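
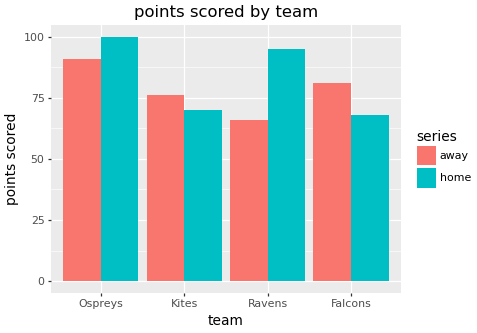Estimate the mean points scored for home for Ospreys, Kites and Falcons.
(100 + 70 + 70) / 3 ≈ 80.

≈ 80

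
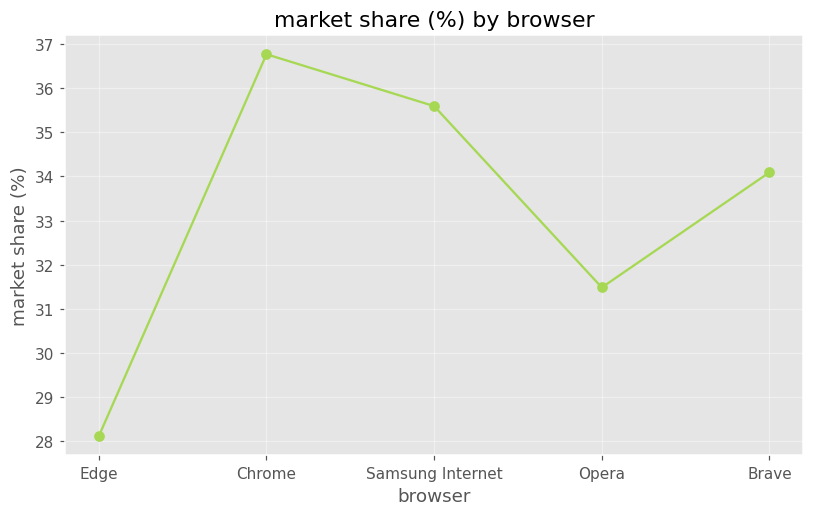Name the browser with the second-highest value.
Samsung Internet

Top 3: Chrome ≈ 37, Samsung Internet ≈ 36, Brave ≈ 34.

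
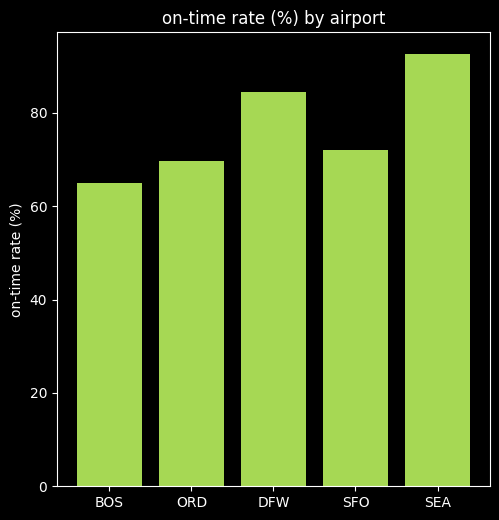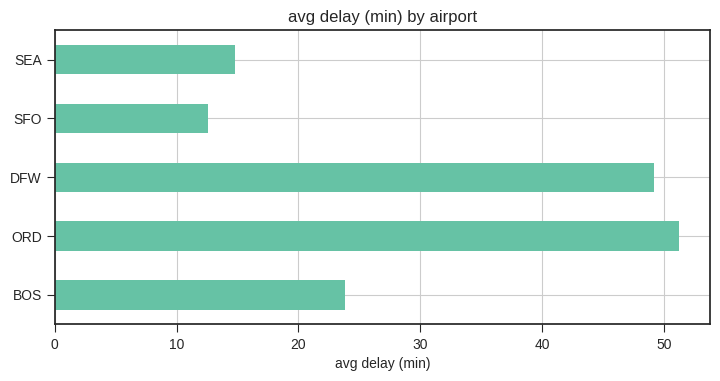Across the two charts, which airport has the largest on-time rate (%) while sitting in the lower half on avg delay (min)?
SEA

Chart 2 median avg delay (min) ≈ 25; below-median airports: SFO, SEA. Among those, SEA has the highest on-time rate (%) (≈ 90).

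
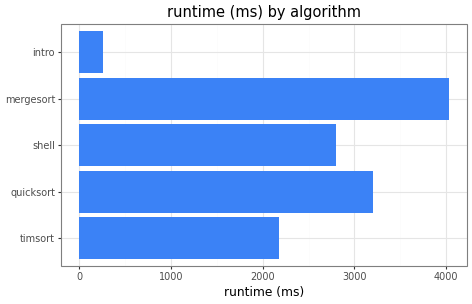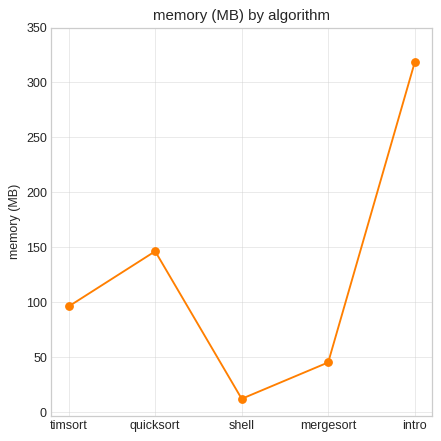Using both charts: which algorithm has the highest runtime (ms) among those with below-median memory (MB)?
mergesort

Chart 2 median memory (MB) ≈ 100; below-median algorithms: shell, mergesort. Among those, mergesort has the highest runtime (ms) (≈ 4000).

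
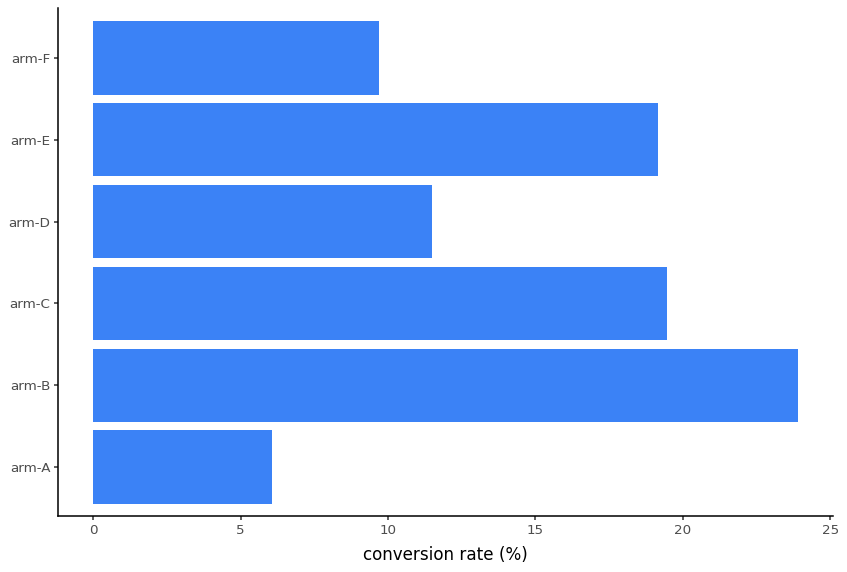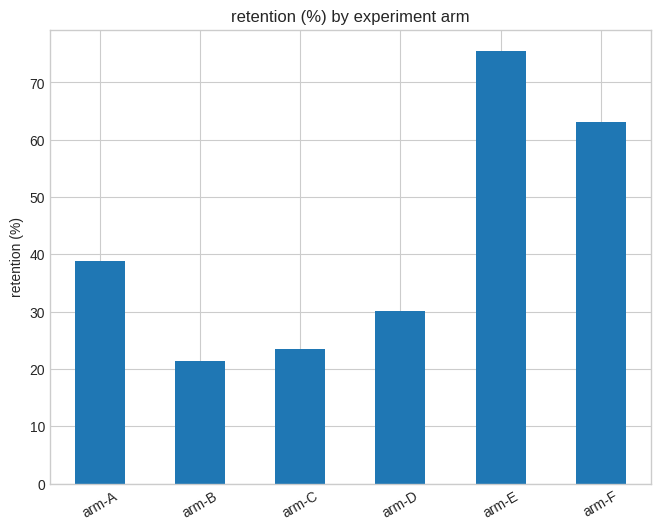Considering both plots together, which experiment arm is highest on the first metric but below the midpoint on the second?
Chart 2 median retention (%) ≈ 30; below-median experiment arms: arm-B, arm-C, arm-D. Among those, arm-B has the highest conversion rate (%) (≈ 25).

arm-B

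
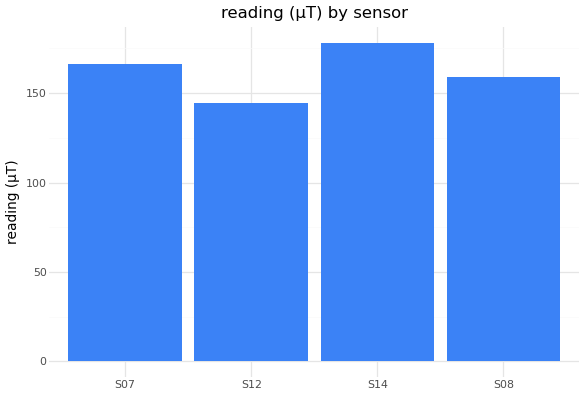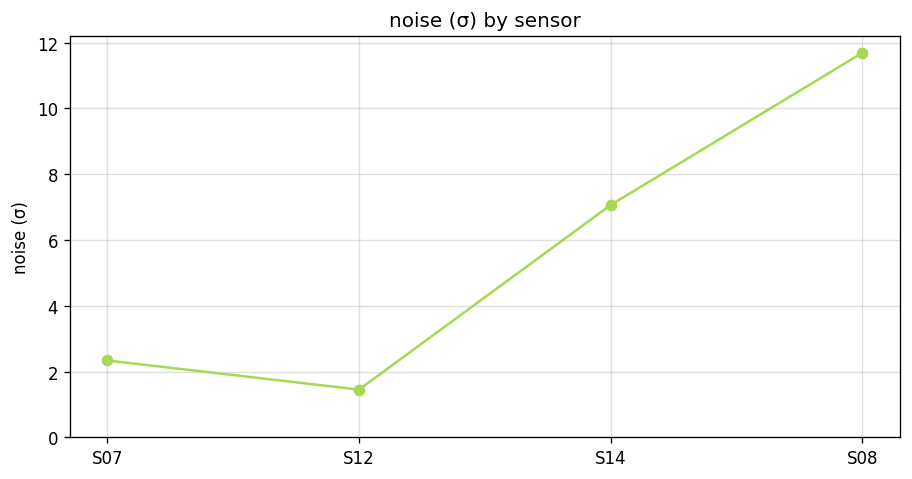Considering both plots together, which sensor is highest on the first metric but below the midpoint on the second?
S07

Chart 2 median noise (σ) ≈ 4; below-median sensors: S07, S12. Among those, S07 has the highest reading (µT) (≈ 160).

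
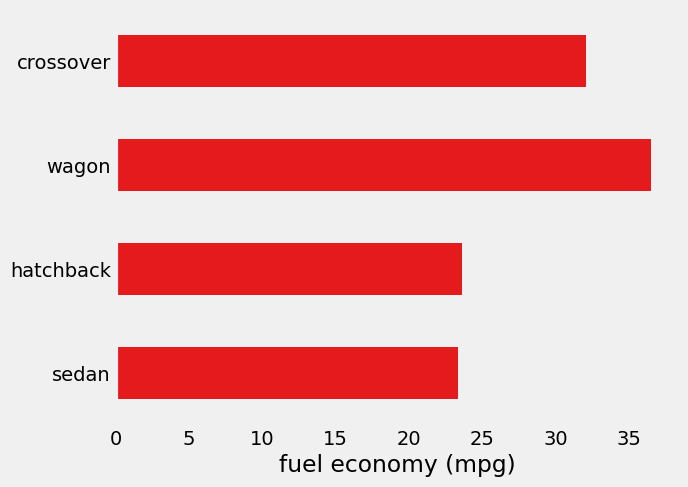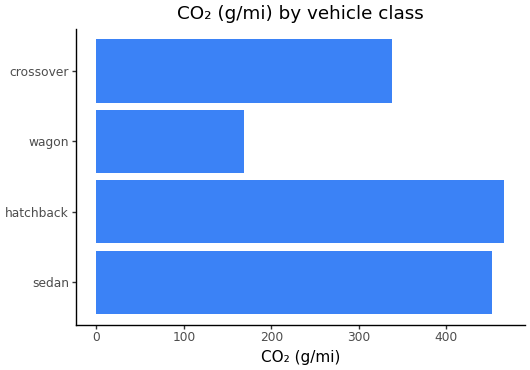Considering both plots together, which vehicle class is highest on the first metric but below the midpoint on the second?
wagon

Chart 2 median CO₂ (g/mi) ≈ 400; below-median vehicle classes: wagon, crossover. Among those, wagon has the highest fuel economy (mpg) (≈ 35).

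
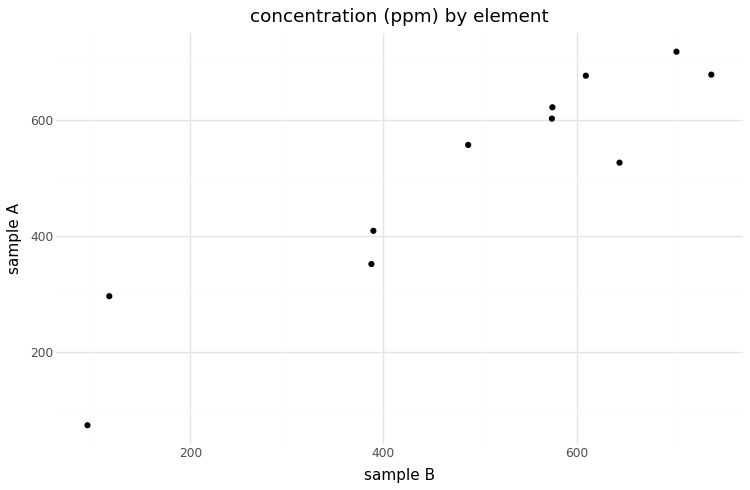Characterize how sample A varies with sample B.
positive, strong

Points are positively correlated; strong (|r| ≈ 0.9).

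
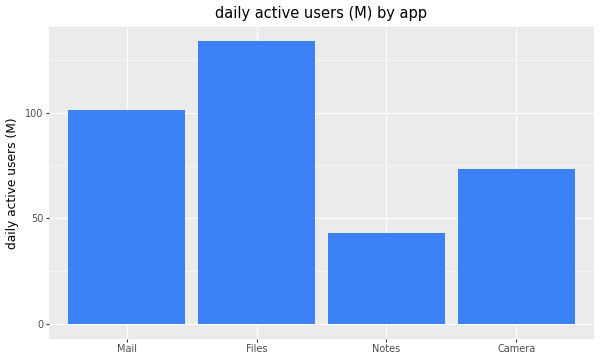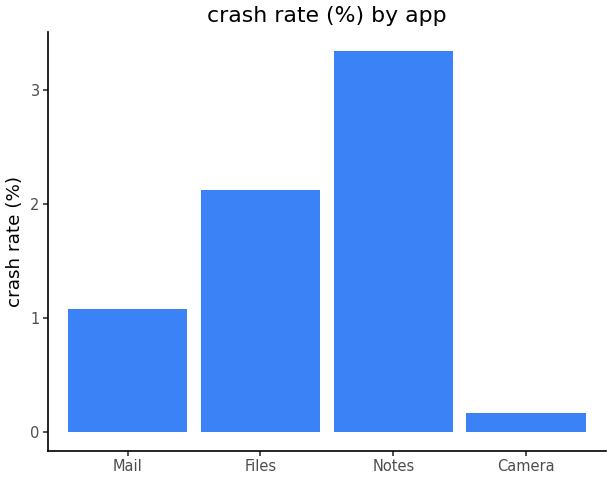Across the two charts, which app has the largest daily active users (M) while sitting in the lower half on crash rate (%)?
Chart 2 median crash rate (%) ≈ 1.5; below-median apps: Mail, Camera. Among those, Mail has the highest daily active users (M) (≈ 100).

Mail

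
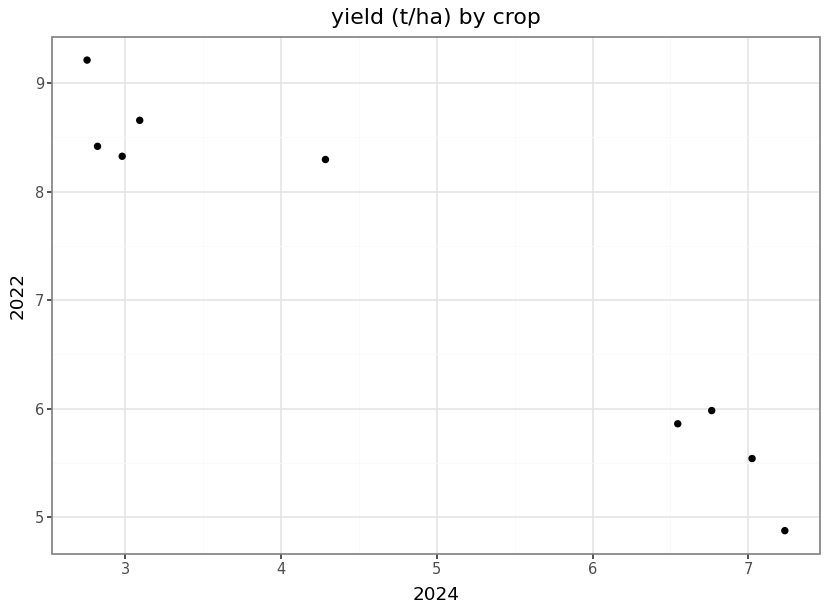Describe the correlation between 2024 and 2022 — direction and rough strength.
negative, strong

Points are negatively correlated; strong (|r| ≈ 1.0).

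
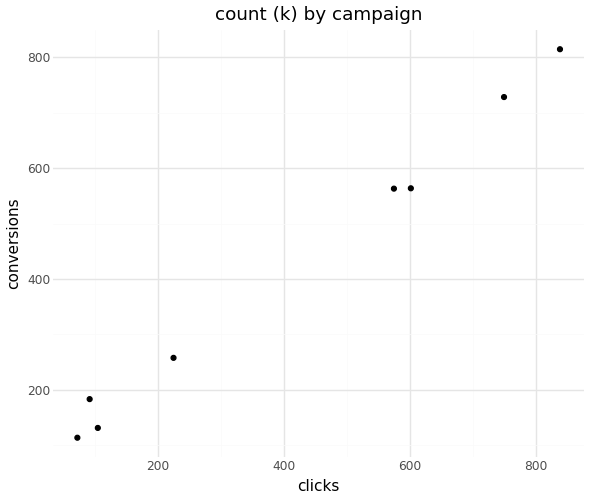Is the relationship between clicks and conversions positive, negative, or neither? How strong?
Points are positively correlated; strong (|r| ≈ 1.0).

positive, strong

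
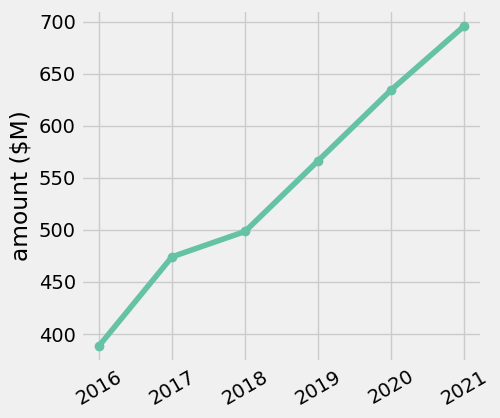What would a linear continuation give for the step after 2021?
Last three: 550, 650, 700 → slope ≈ 75/step → next ≈ 775.

≈ 775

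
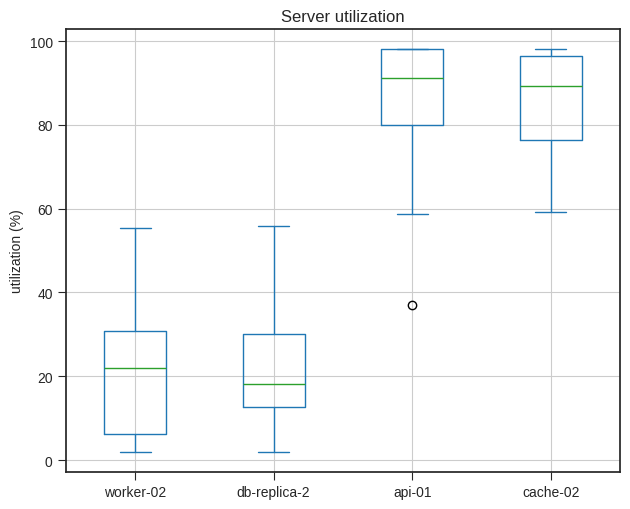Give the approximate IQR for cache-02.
≈ 20

Q3 ≈ 100, Q1 ≈ 80; IQR ≈ 20.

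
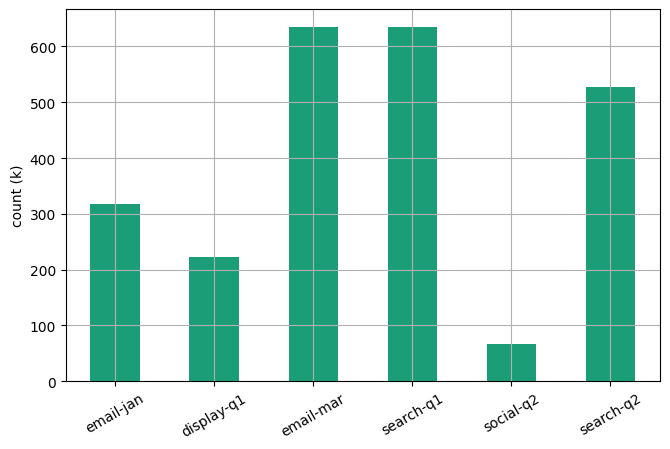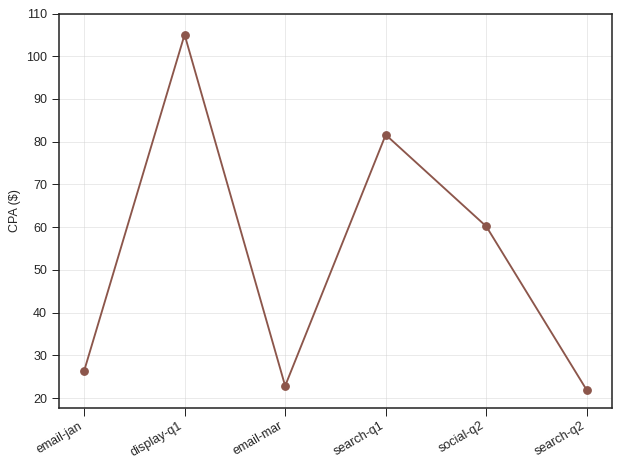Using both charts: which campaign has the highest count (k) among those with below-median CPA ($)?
email-mar

Chart 2 median CPA ($) ≈ 40; below-median campaigns: email-jan, email-mar, search-q2. Among those, email-mar has the highest count (k) (≈ 600).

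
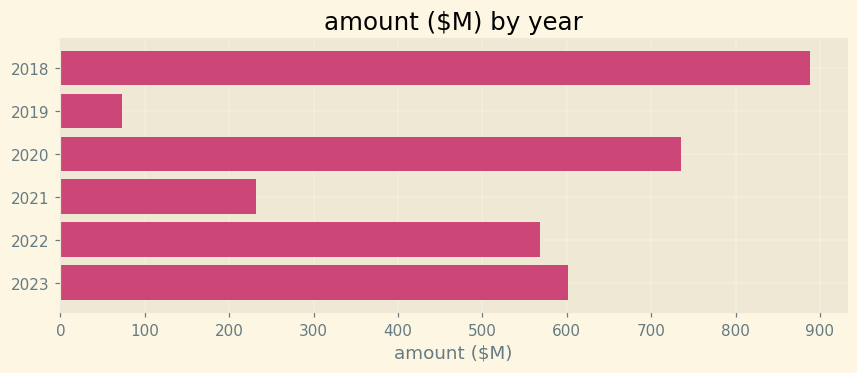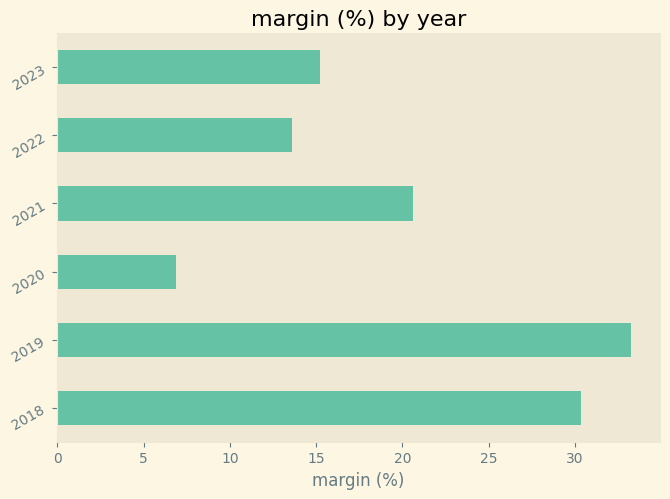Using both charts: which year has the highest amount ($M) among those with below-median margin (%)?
Chart 2 median margin (%) ≈ 20; below-median years: 2020, 2022, 2023. Among those, 2020 has the highest amount ($M) (≈ 700).

2020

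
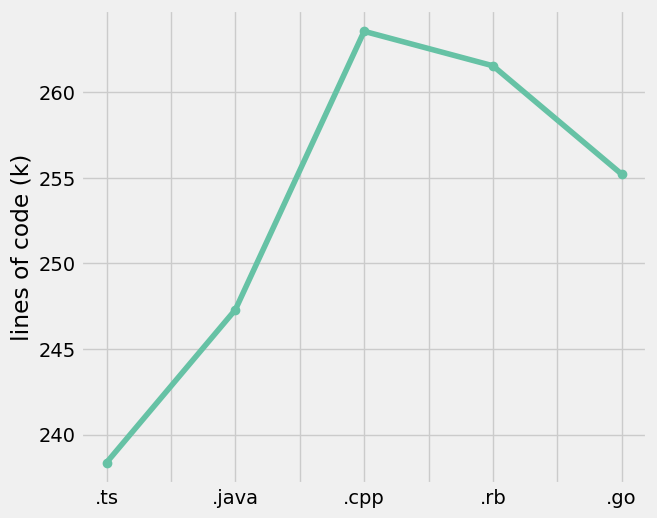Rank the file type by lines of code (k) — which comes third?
.go

Top 4: .cpp ≈ 265, .rb ≈ 260, .go ≈ 255, .java ≈ 245.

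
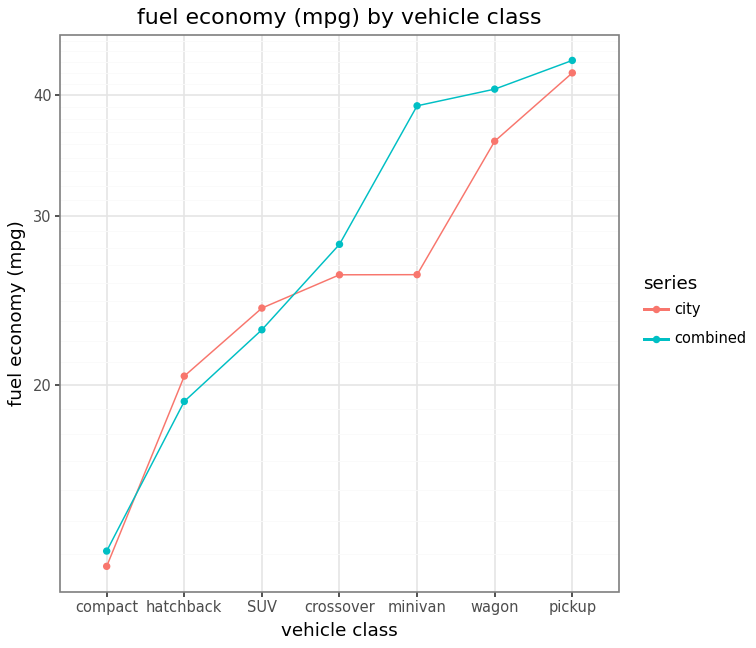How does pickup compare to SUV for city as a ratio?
≈ 1.6×

pickup ≈ 40, SUV ≈ 25; 40/25 ≈ 1.6.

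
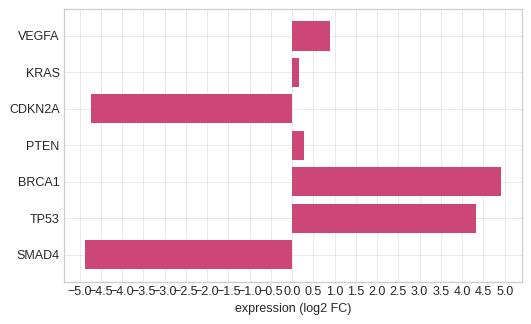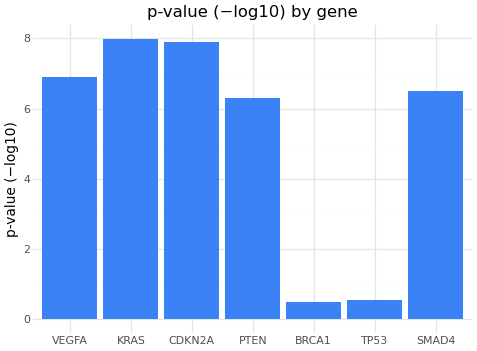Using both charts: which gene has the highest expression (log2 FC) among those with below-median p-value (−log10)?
BRCA1

Chart 2 median p-value (−log10) ≈ 6; below-median genes: PTEN, BRCA1, TP53. Among those, BRCA1 has the highest expression (log2 FC) (≈ 5).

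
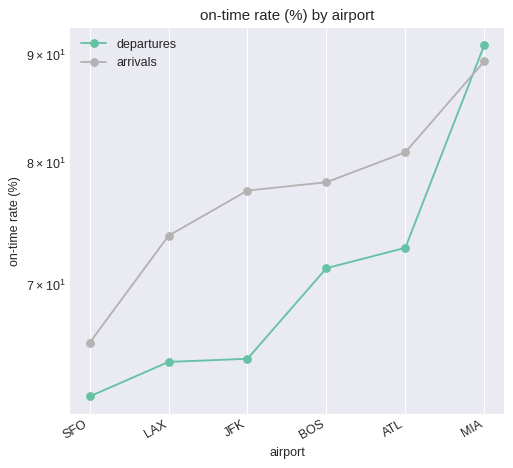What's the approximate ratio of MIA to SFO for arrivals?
≈ 1.38×

MIA ≈ 90, SFO ≈ 65; 90/65 ≈ 1.38.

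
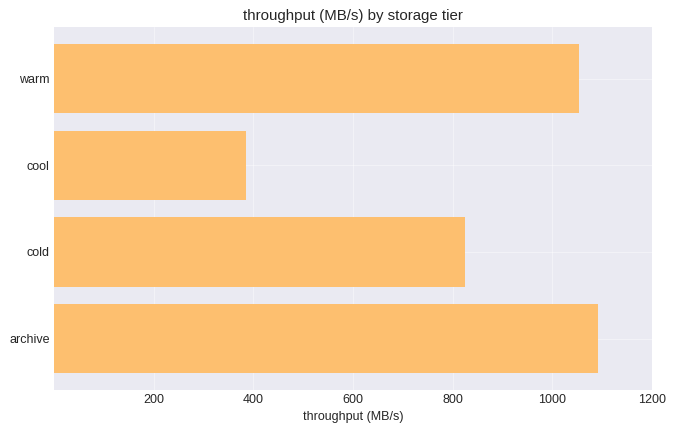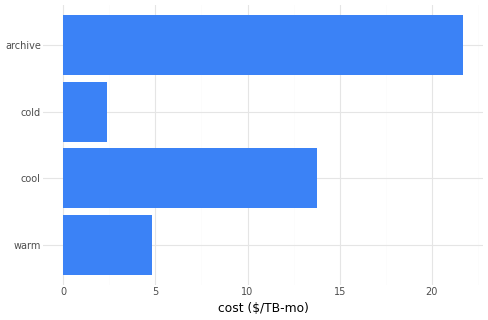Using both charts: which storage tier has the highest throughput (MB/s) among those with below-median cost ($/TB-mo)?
warm

Chart 2 median cost ($/TB-mo) ≈ 10; below-median storage tiers: warm, cold. Among those, warm has the highest throughput (MB/s) (≈ 1000).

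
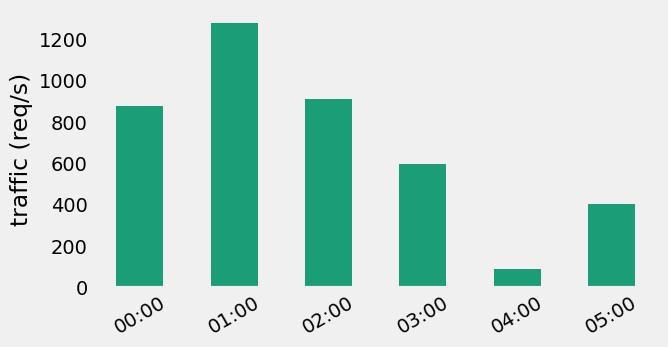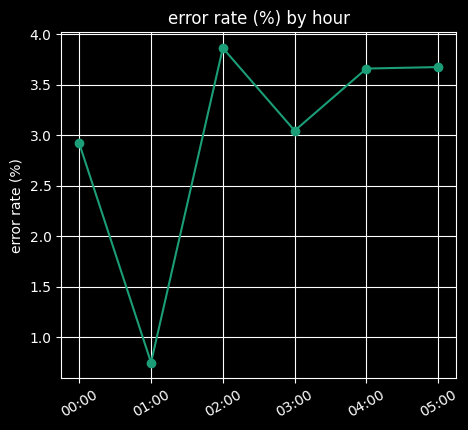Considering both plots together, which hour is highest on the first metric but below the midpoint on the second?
01:00

Chart 2 median error rate (%) ≈ 3.5; below-median hours: 00:00, 01:00, 03:00. Among those, 01:00 has the highest traffic (req/s) (≈ 1200).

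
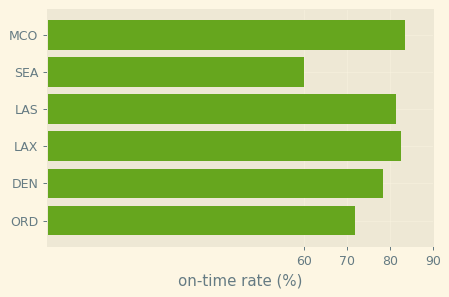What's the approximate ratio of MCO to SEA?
MCO ≈ 80, SEA ≈ 60; 80/60 ≈ 1.33.

≈ 1.33×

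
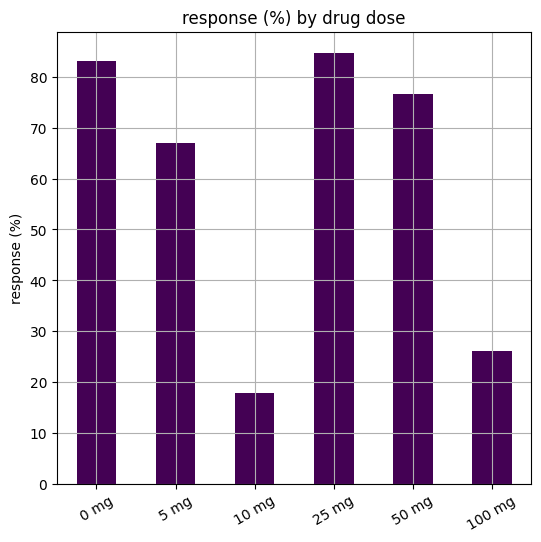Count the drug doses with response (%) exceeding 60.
Above 60: 0 mg, 5 mg, 25 mg, 50 mg.

4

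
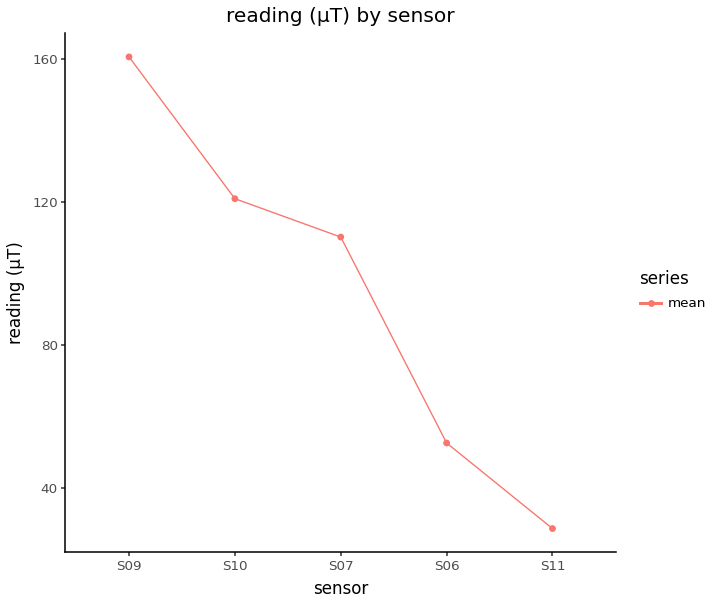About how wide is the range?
≈ 140

Max S09 ≈ 160, min S11 ≈ 20; range ≈ 140.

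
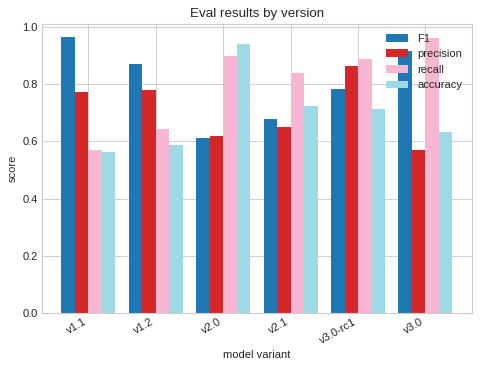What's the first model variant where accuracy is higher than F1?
v2.0

v1.2: accuracy ≈ 0.6 vs F1 ≈ 0.9 (not yet); v2.0: accuracy ≈ 0.9 vs F1 ≈ 0.6 (first crossover).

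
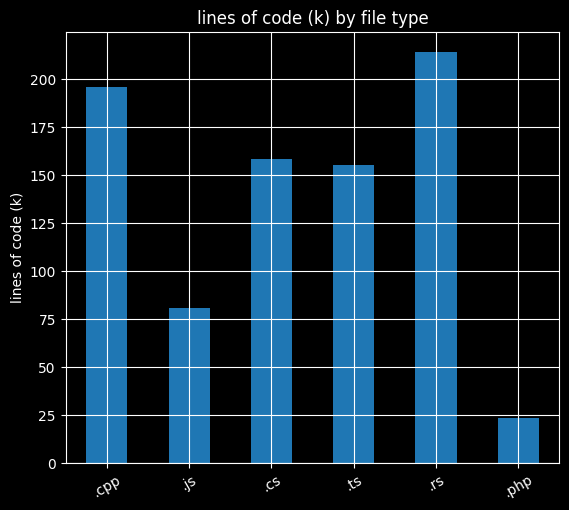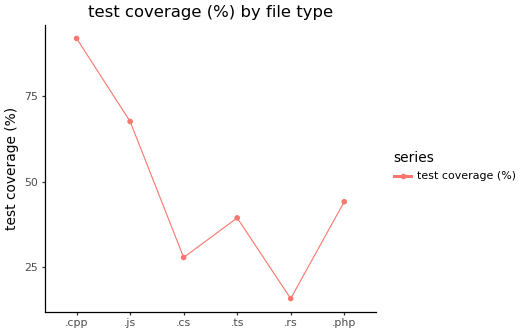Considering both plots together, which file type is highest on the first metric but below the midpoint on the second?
.rs

Chart 2 median test coverage (%) ≈ 40; below-median file types: .cs, .ts, .rs. Among those, .rs has the highest lines of code (k) (≈ 220).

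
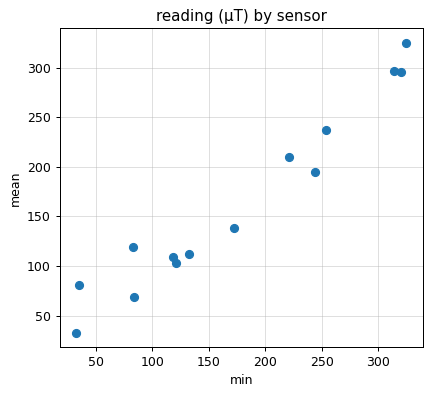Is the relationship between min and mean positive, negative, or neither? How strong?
positive, strong

Points are positively correlated; strong (|r| ≈ 1.0).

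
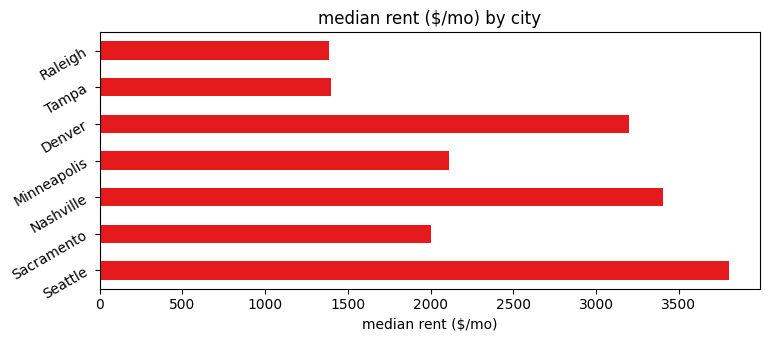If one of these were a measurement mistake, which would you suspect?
Seattle

Seattle ≈ 4000; the rest sit between ≈ 1500 and ≈ 3500.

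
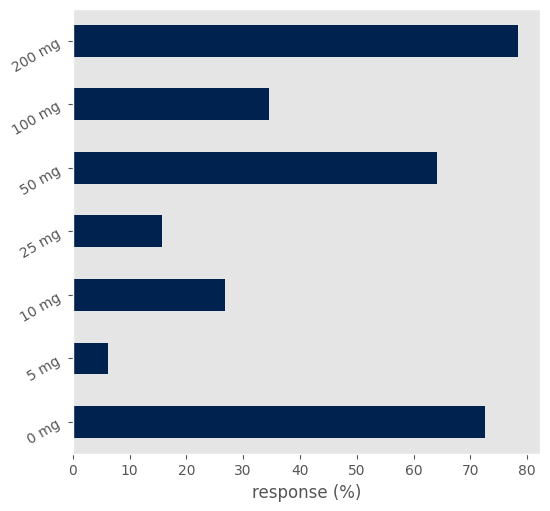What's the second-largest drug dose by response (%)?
Top 3: 200 mg ≈ 80, 0 mg ≈ 70, 50 mg ≈ 60.

0 mg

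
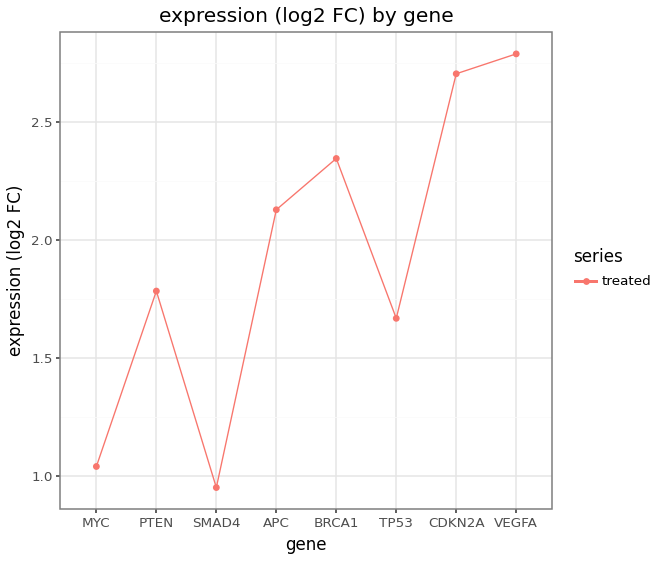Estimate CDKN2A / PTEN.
CDKN2A ≈ 2.8, PTEN ≈ 1.8; 2.8/1.8 ≈ 1.56.

≈ 1.56×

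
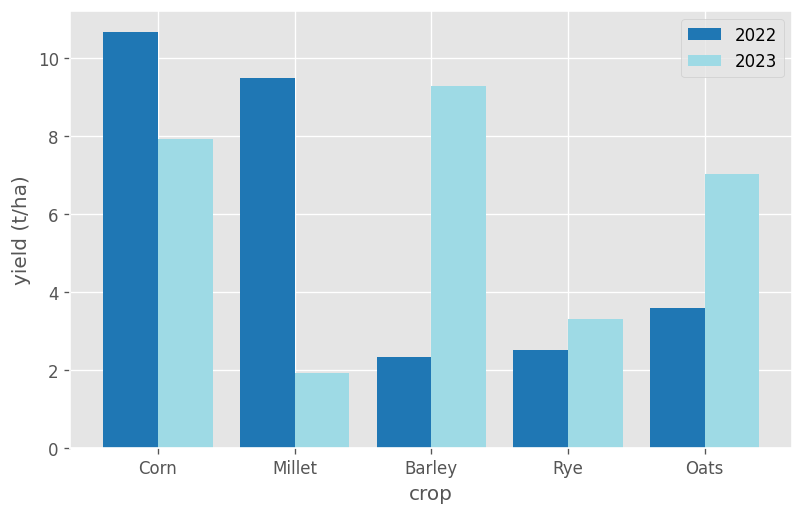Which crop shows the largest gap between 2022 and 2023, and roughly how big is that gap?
Millet: 2022 ≈ 10, 2023 ≈ 2 → gap ≈ 8. Next-largest (Barley) is only ≈ 7.

Millet, ≈ 8 t/ha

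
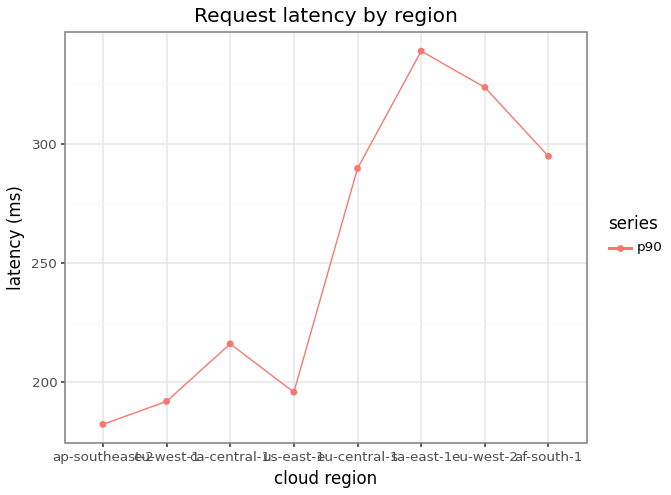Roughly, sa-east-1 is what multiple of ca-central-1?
sa-east-1 ≈ 340, ca-central-1 ≈ 220; 340/220 ≈ 1.55.

≈ 1.55×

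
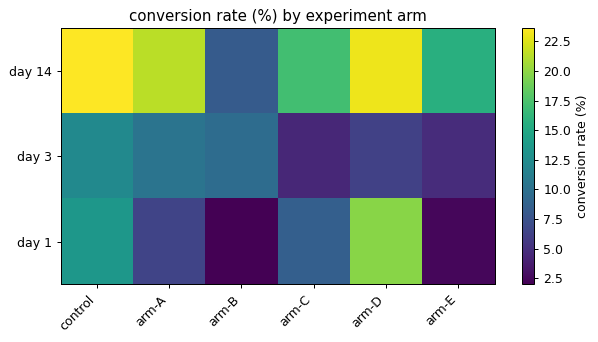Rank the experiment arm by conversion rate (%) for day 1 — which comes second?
Top 3 for day 1: arm-D ≈ 20, control ≈ 14, arm-C ≈ 8.

control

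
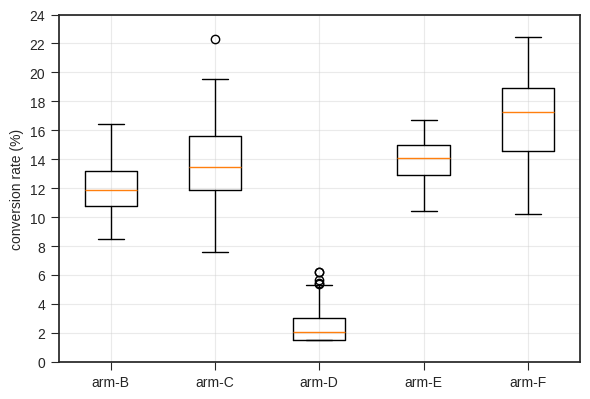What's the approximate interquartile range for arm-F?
≈ 4

Q3 ≈ 18, Q1 ≈ 14; IQR ≈ 4.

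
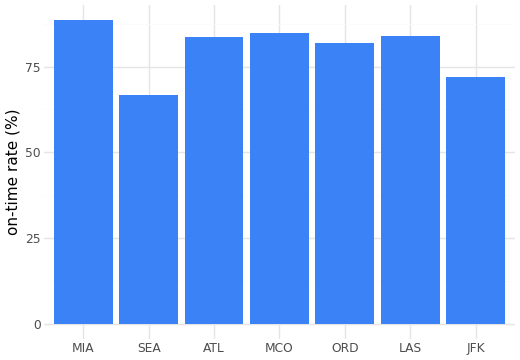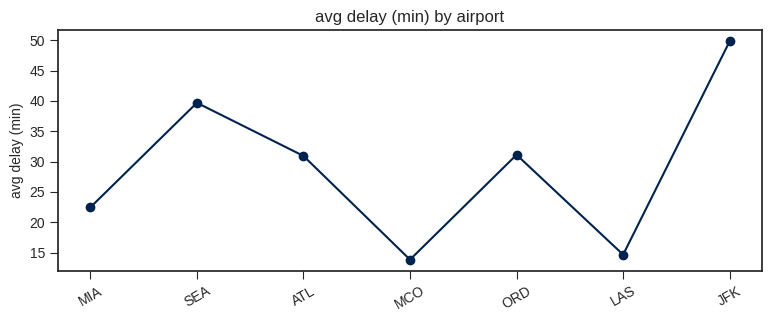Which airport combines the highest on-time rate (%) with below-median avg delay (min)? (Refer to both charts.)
Chart 2 median avg delay (min) ≈ 30; below-median airports: MIA, MCO, LAS. Among those, MIA has the highest on-time rate (%) (≈ 90).

MIA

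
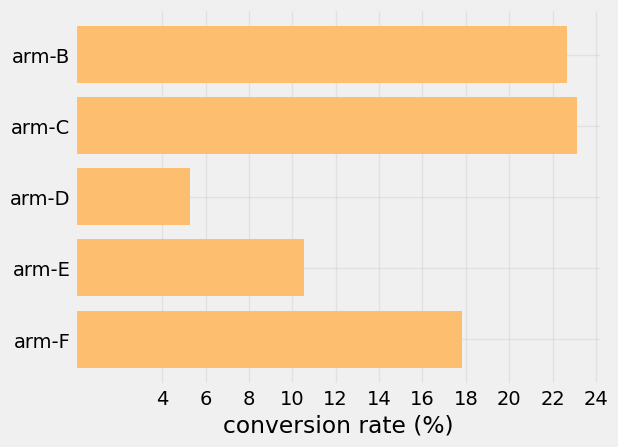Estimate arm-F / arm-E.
≈ 1.8×

arm-F ≈ 18, arm-E ≈ 10; 18/10 ≈ 1.8.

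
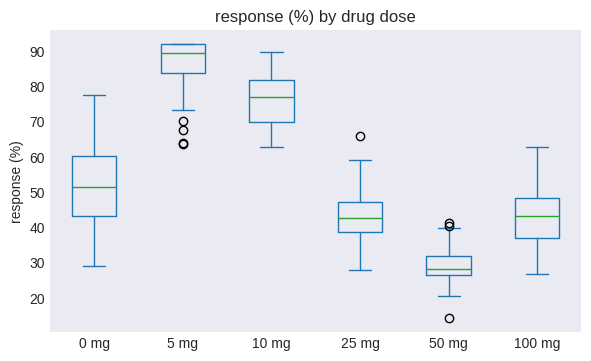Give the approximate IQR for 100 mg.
≈ 10

Q3 ≈ 50, Q1 ≈ 40; IQR ≈ 10.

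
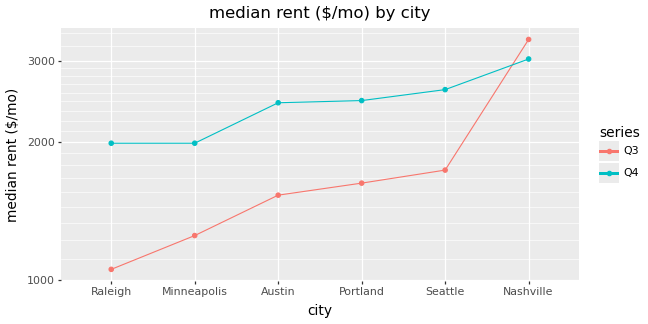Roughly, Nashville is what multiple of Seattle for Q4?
≈ 1.15×

Nashville ≈ 3000, Seattle ≈ 2600; 3000/2600 ≈ 1.15.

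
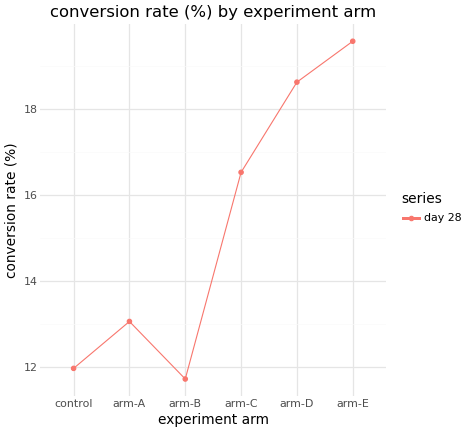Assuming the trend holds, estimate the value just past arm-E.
Last three: 17, 19, 20 → slope ≈ 1.5/step → next ≈ 21.5.

≈ 21.5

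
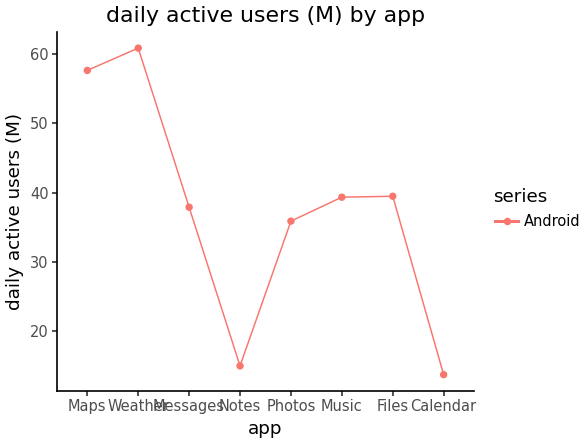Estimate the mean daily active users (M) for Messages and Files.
(40 + 40) / 2 ≈ 40.

≈ 40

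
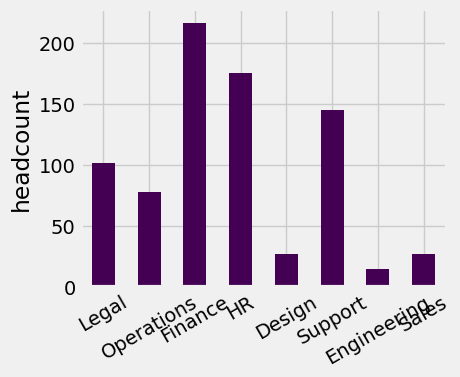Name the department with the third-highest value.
Support

Top 4: Finance ≈ 220, HR ≈ 180, Support ≈ 140, Legal ≈ 100.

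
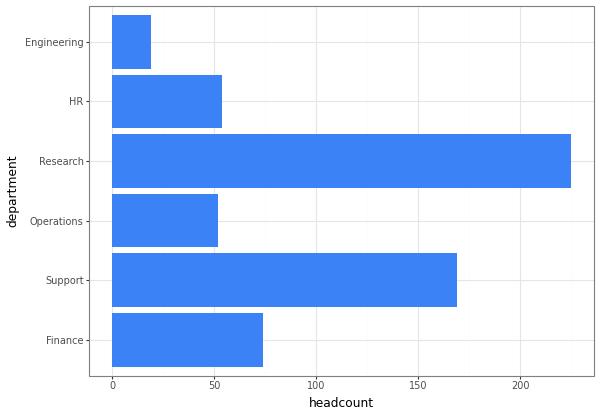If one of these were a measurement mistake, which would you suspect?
Research

Research ≈ 220; the rest sit between ≈ 20 and ≈ 160.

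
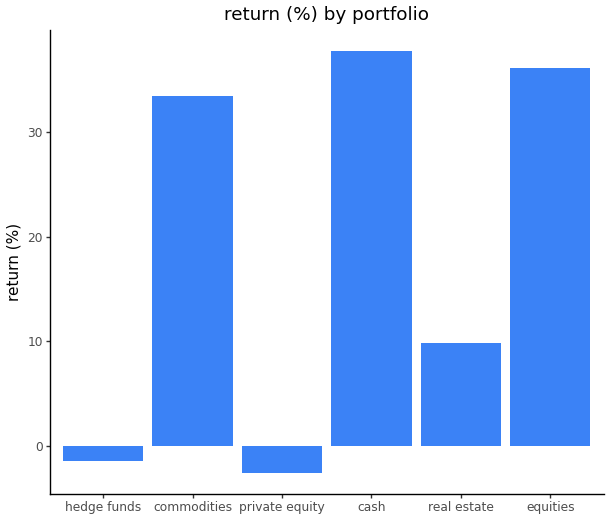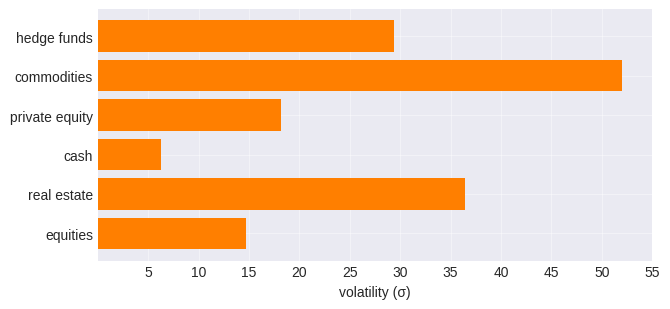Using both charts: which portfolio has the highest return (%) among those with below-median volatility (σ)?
Chart 2 median volatility (σ) ≈ 25; below-median portfolios: private equity, cash, equities. Among those, cash has the highest return (%) (≈ 40).

cash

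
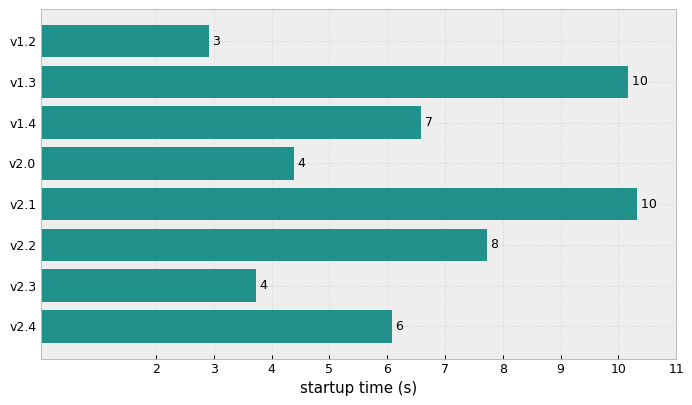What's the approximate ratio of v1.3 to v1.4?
≈ 1.43×

v1.3 ≈ 10, v1.4 ≈ 7; 10/7 ≈ 1.43.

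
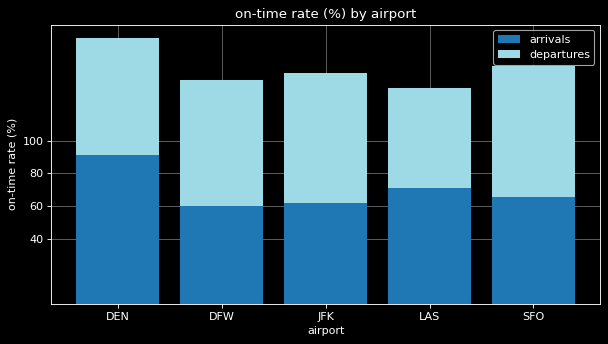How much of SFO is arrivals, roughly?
≈ 60

arrivals top ≈ 60, bottom ≈ 0; segment ≈ 60.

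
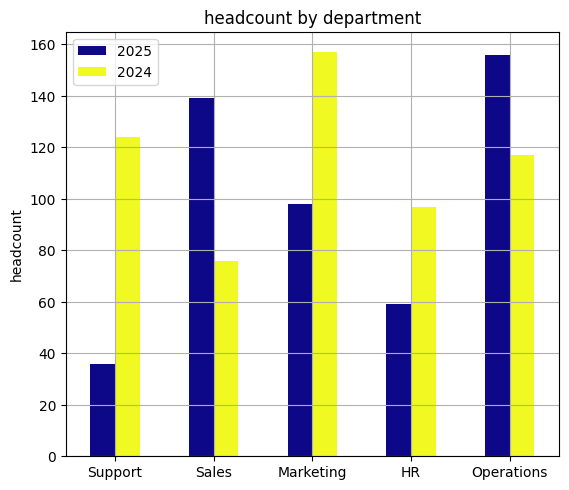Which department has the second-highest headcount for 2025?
Sales

Top 3 for 2025: Operations ≈ 160, Sales ≈ 140, Marketing ≈ 100.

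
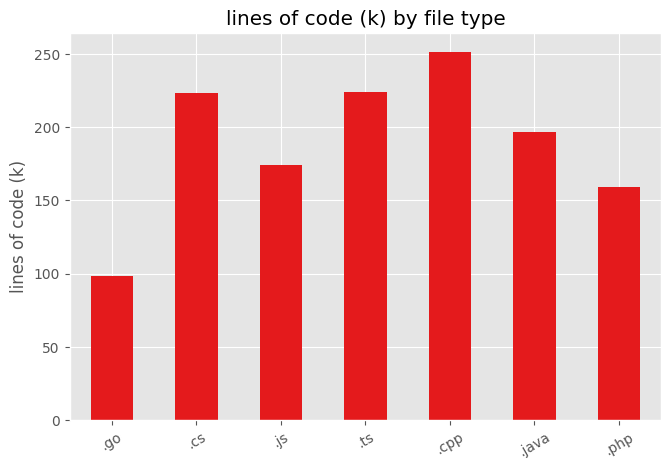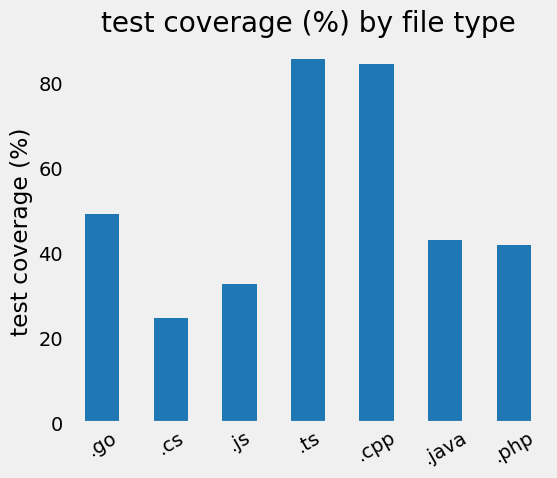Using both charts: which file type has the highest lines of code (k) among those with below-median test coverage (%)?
.cs

Chart 2 median test coverage (%) ≈ 40; below-median file types: .cs, .js, .php. Among those, .cs has the highest lines of code (k) (≈ 225).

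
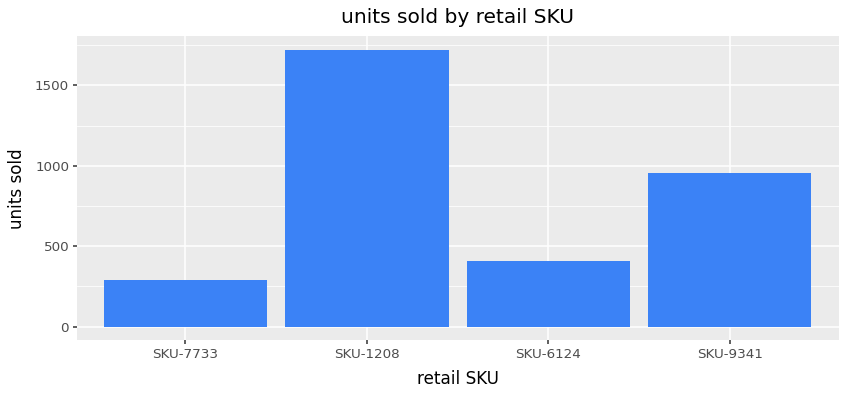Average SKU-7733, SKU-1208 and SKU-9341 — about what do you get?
≈ 1000

(200 + 1800 + 1000) / 3 ≈ 1000.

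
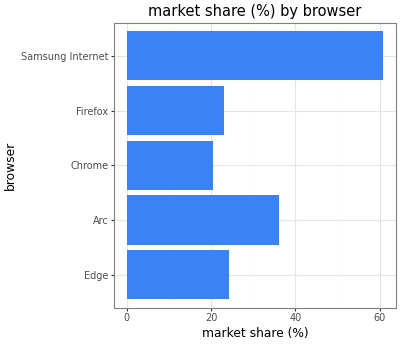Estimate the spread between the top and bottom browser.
≈ 40

Max Samsung Internet ≈ 60, min Chrome ≈ 20; range ≈ 40.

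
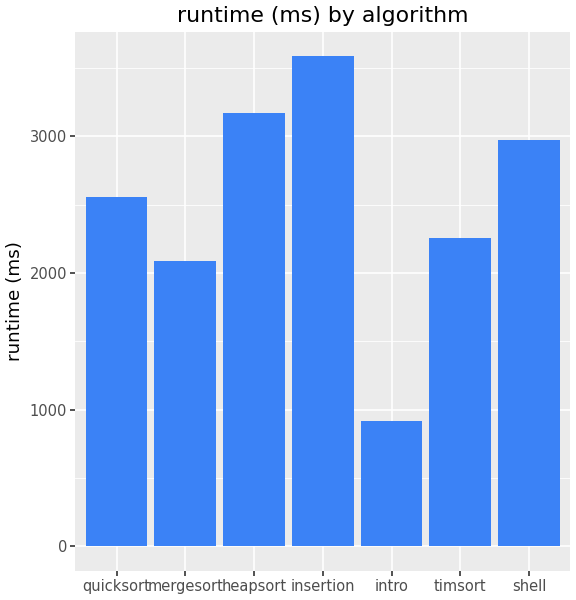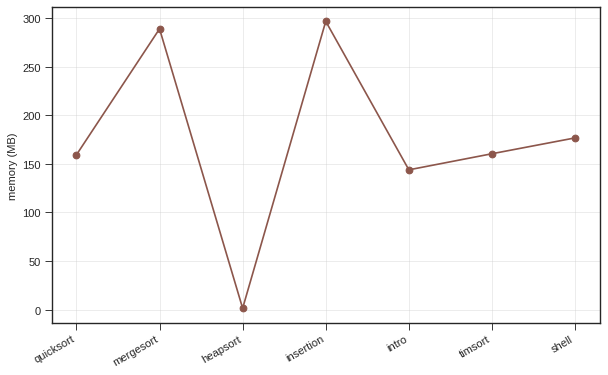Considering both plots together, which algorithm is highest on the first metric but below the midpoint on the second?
heapsort

Chart 2 median memory (MB) ≈ 150; below-median algorithms: quicksort, heapsort, intro. Among those, heapsort has the highest runtime (ms) (≈ 3000).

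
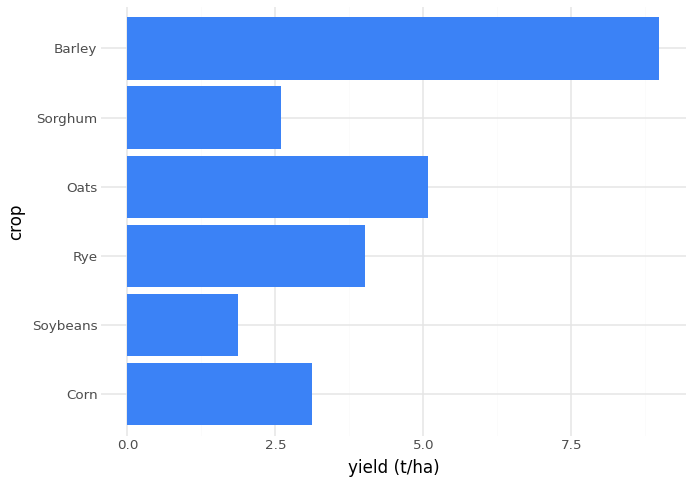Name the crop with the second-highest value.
Oats

Top 3: Barley ≈ 9, Oats ≈ 5, Rye ≈ 4.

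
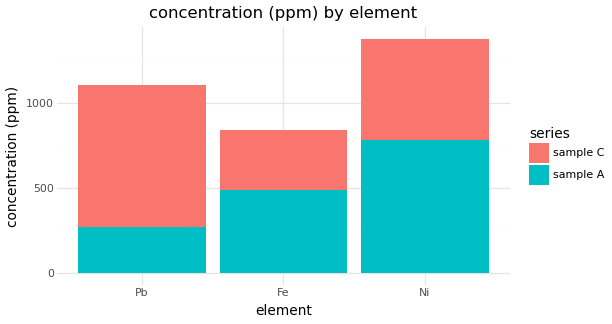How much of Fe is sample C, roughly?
sample C top ≈ 800, bottom ≈ 400; segment ≈ 400.

≈ 400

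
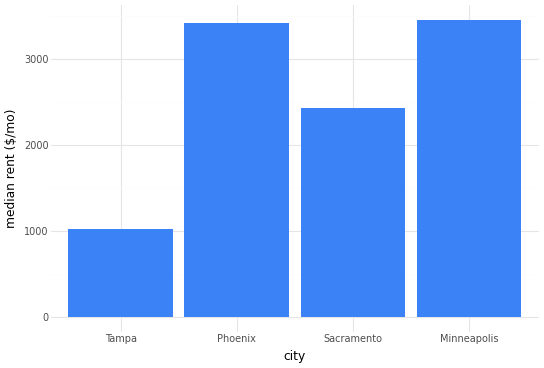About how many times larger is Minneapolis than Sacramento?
≈ 1.4×

Minneapolis ≈ 3500, Sacramento ≈ 2500; 3500/2500 ≈ 1.4.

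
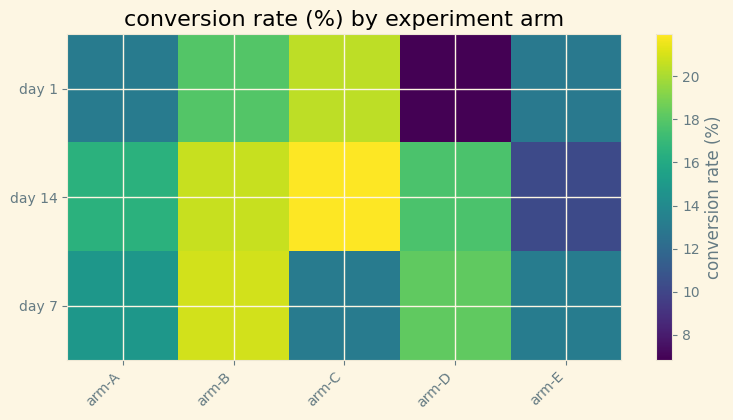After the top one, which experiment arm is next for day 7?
Top 3 for day 7: arm-B ≈ 20, arm-D ≈ 18, arm-A ≈ 14.

arm-D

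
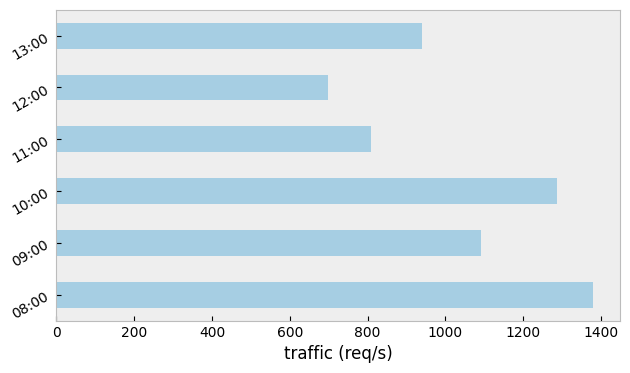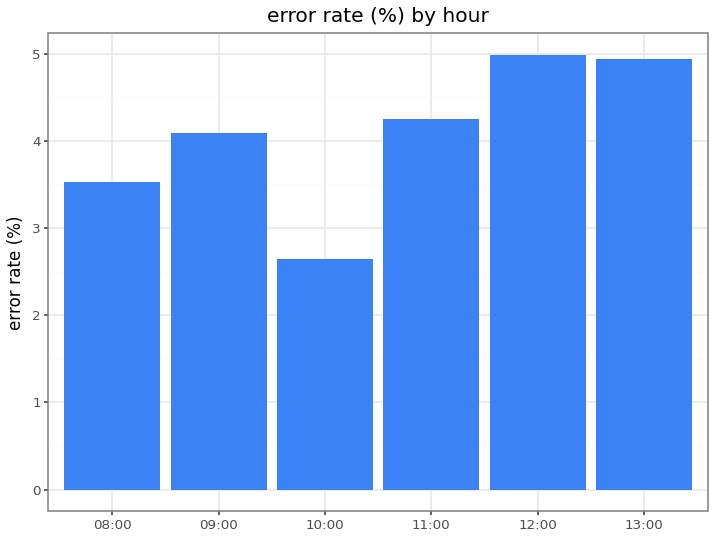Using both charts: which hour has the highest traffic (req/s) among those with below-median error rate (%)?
08:00

Chart 2 median error rate (%) ≈ 4; below-median hours: 08:00, 09:00, 10:00. Among those, 08:00 has the highest traffic (req/s) (≈ 1400).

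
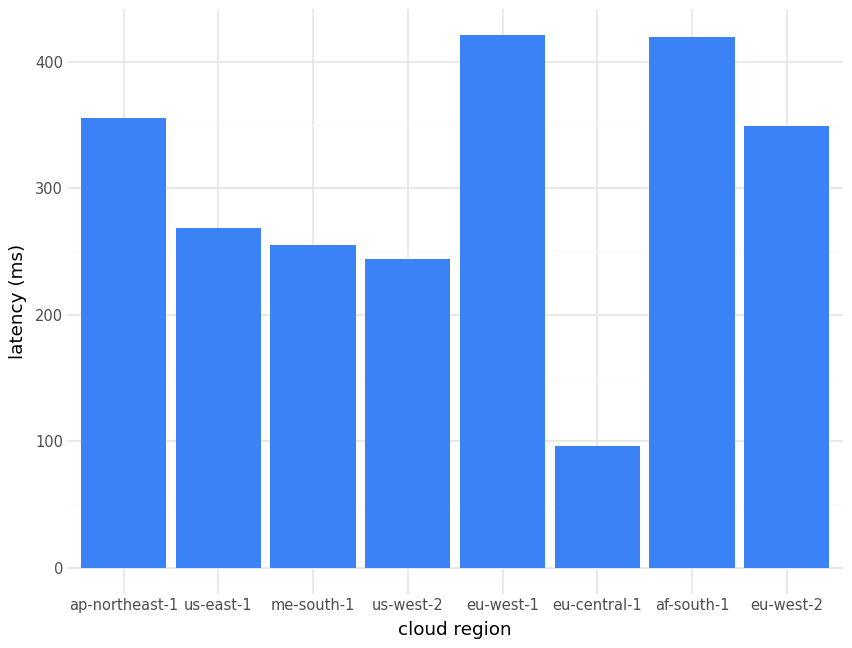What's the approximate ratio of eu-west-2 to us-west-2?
eu-west-2 ≈ 350, us-west-2 ≈ 250; 350/250 ≈ 1.4.

≈ 1.4×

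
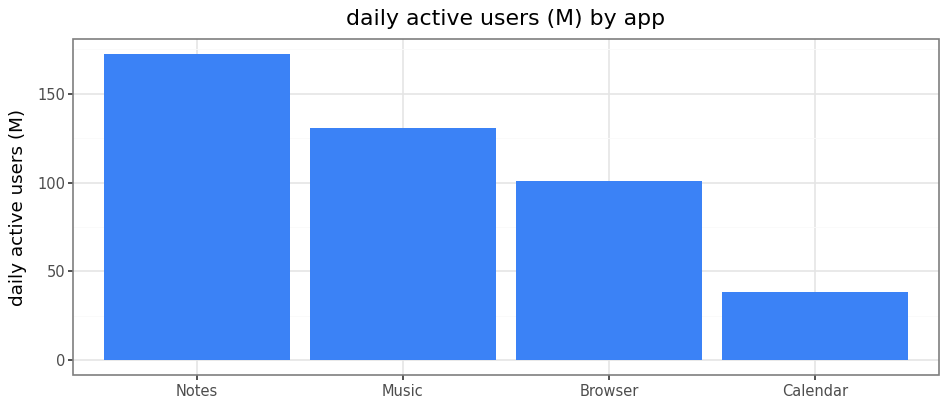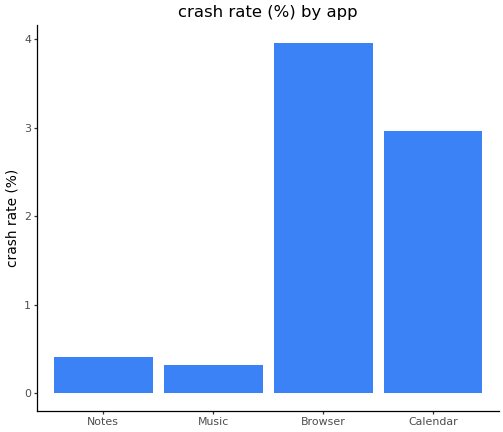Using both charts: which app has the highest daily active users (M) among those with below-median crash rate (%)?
Chart 2 median crash rate (%) ≈ 1.5; below-median apps: Notes, Music. Among those, Notes has the highest daily active users (M) (≈ 180).

Notes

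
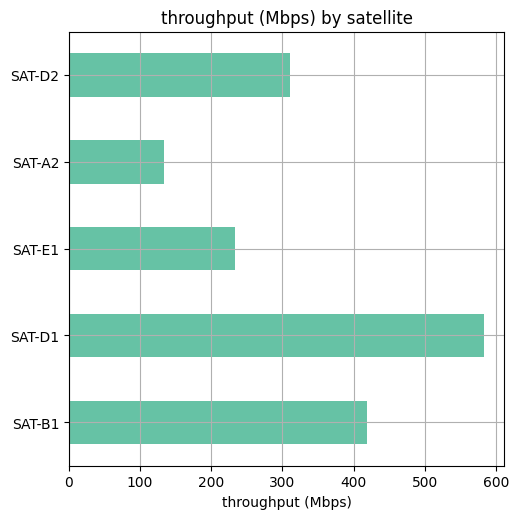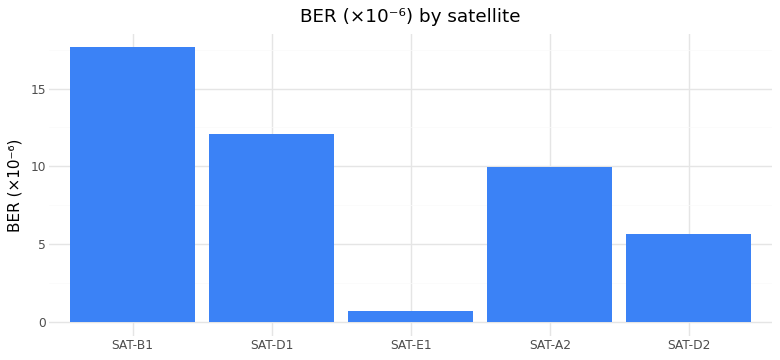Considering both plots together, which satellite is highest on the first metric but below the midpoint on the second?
SAT-D2

Chart 2 median BER (×10⁻⁶) ≈ 10; below-median satellites: SAT-E1, SAT-D2. Among those, SAT-D2 has the highest throughput (Mbps) (≈ 300).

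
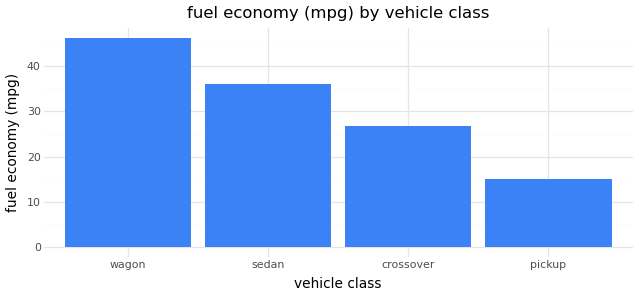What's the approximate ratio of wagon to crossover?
≈ 1.8×

wagon ≈ 45, crossover ≈ 25; 45/25 ≈ 1.8.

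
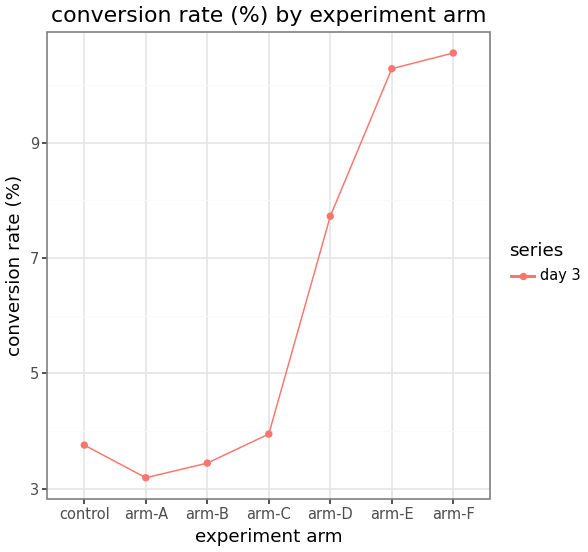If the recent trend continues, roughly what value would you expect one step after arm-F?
≈ 12.5

Last three: 8, 10, 11 → slope ≈ 1.5/step → next ≈ 12.5.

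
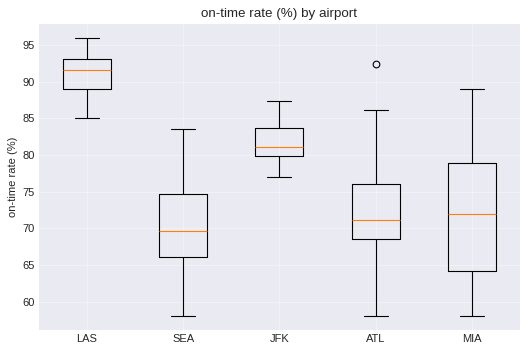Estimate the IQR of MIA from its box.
≈ 14

Q3 ≈ 78, Q1 ≈ 64; IQR ≈ 14.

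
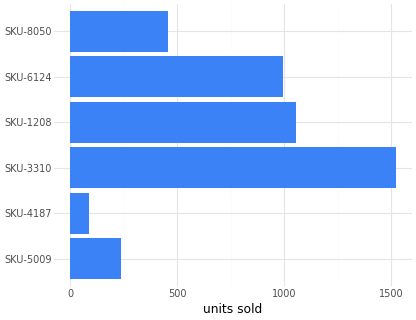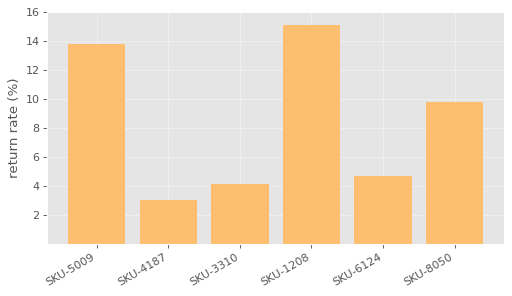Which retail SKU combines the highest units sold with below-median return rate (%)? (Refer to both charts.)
SKU-3310

Chart 2 median return rate (%) ≈ 8; below-median retail SKUs: SKU-4187, SKU-3310, SKU-6124. Among those, SKU-3310 has the highest units sold (≈ 1600).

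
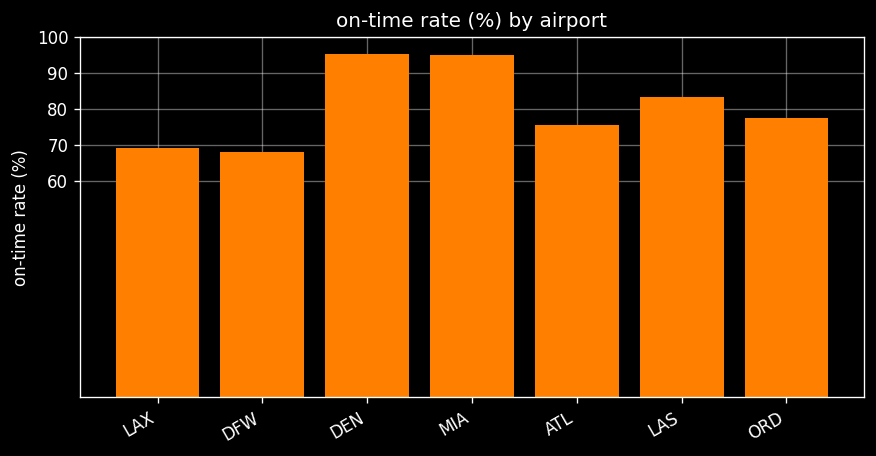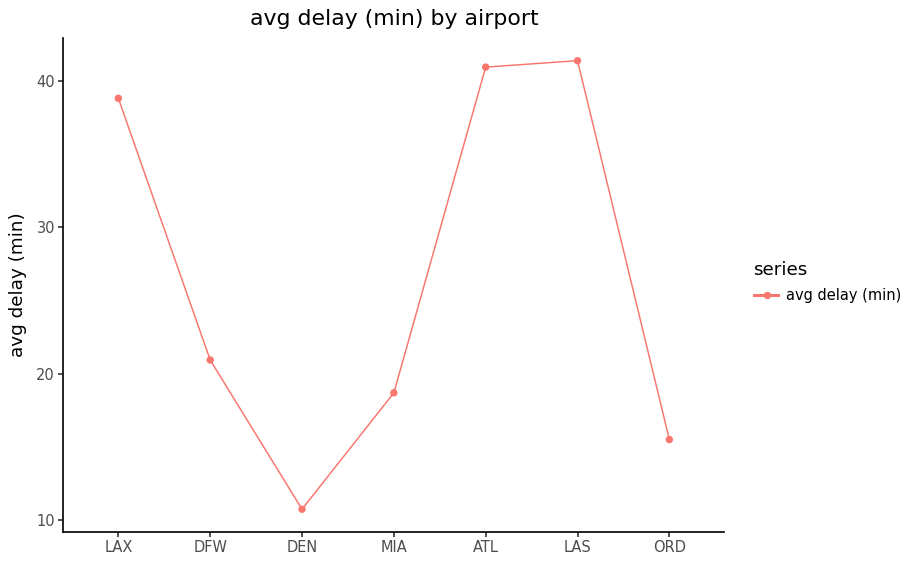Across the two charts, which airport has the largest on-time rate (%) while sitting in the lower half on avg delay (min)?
Chart 2 median avg delay (min) ≈ 20; below-median airports: DEN, MIA, ORD. Among those, DEN has the highest on-time rate (%) (≈ 100).

DEN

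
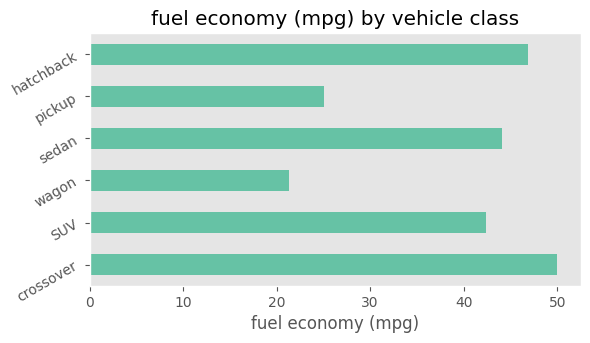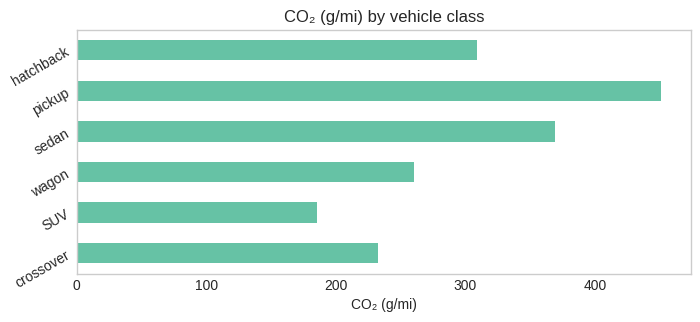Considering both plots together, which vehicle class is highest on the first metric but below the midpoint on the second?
crossover

Chart 2 median CO₂ (g/mi) ≈ 300; below-median vehicle classes: crossover, SUV, wagon. Among those, crossover has the highest fuel economy (mpg) (≈ 50).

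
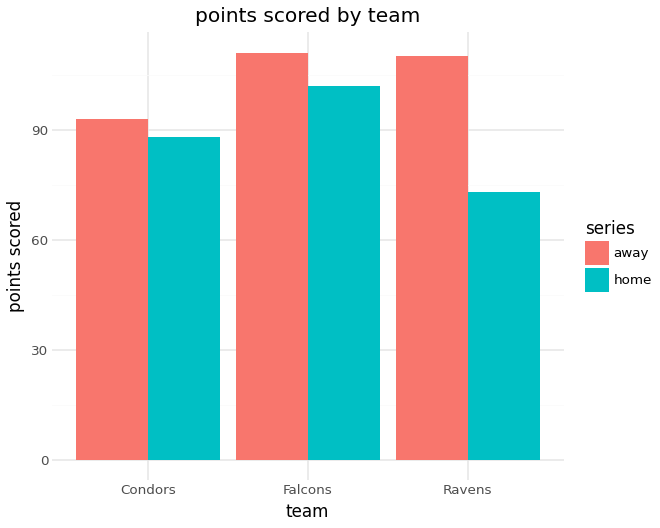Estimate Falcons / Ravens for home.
Falcons ≈ 100, Ravens ≈ 70; 100/70 ≈ 1.43.

≈ 1.43×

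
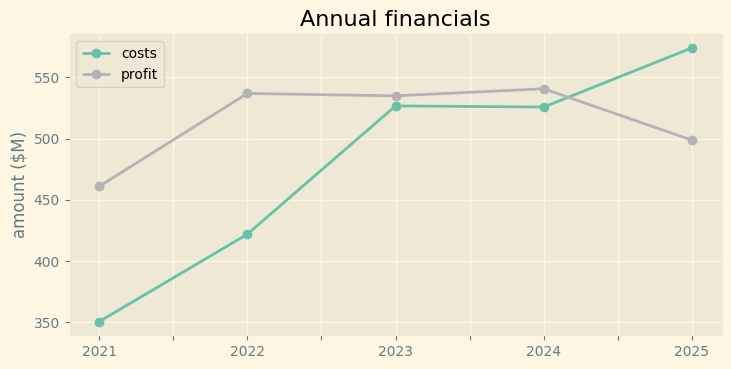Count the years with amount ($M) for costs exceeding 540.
1

Above 540: 2025.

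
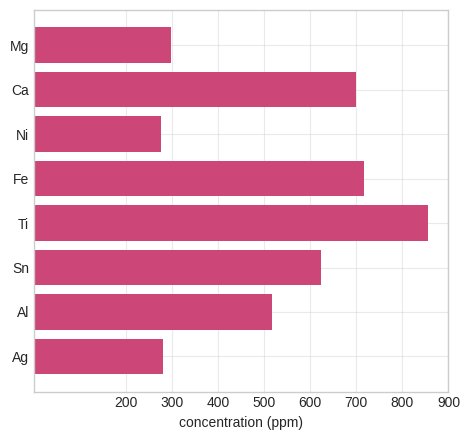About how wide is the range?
Max Ti ≈ 900, min Ni ≈ 300; range ≈ 600.

≈ 600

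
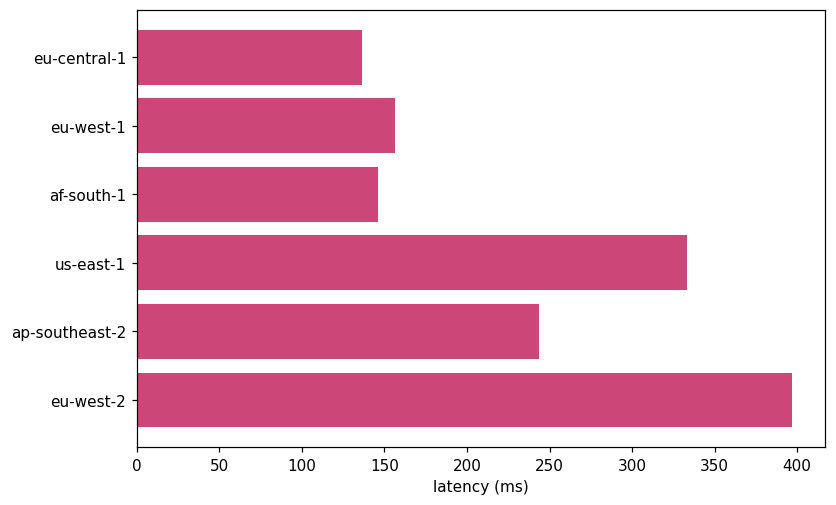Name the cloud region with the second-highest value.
us-east-1

Top 3: eu-west-2 ≈ 400, us-east-1 ≈ 350, ap-southeast-2 ≈ 250.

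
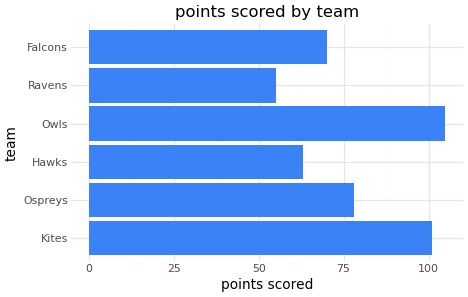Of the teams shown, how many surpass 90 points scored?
Above 90: Kites, Owls.

2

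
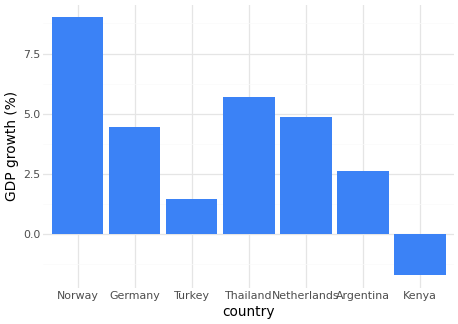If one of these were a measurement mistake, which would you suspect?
Kenya

Kenya ≈ -2; the rest sit between ≈ 1 and ≈ 9.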